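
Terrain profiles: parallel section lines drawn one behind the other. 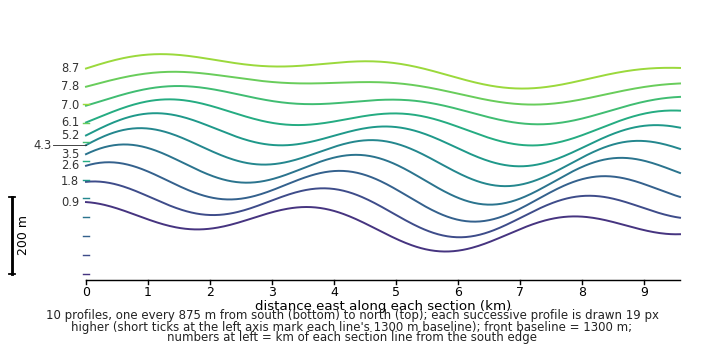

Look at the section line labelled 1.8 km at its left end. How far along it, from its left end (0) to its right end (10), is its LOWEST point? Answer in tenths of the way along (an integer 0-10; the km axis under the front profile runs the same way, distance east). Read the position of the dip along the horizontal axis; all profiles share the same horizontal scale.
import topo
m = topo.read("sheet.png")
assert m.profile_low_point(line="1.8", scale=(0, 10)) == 6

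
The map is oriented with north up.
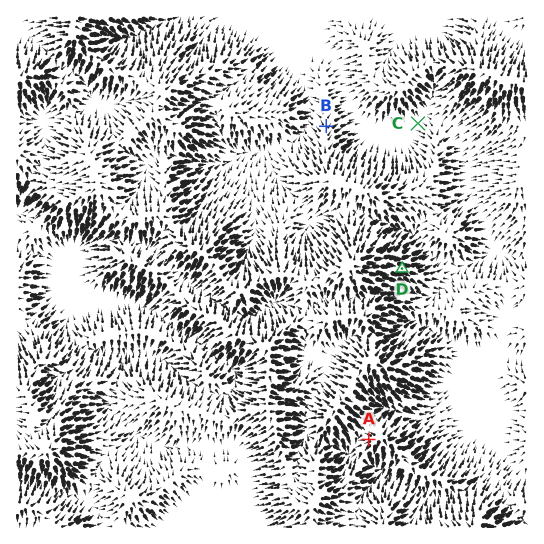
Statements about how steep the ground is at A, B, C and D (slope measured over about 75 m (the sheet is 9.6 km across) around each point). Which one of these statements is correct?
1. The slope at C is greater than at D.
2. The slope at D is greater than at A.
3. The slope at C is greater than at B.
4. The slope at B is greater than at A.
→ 2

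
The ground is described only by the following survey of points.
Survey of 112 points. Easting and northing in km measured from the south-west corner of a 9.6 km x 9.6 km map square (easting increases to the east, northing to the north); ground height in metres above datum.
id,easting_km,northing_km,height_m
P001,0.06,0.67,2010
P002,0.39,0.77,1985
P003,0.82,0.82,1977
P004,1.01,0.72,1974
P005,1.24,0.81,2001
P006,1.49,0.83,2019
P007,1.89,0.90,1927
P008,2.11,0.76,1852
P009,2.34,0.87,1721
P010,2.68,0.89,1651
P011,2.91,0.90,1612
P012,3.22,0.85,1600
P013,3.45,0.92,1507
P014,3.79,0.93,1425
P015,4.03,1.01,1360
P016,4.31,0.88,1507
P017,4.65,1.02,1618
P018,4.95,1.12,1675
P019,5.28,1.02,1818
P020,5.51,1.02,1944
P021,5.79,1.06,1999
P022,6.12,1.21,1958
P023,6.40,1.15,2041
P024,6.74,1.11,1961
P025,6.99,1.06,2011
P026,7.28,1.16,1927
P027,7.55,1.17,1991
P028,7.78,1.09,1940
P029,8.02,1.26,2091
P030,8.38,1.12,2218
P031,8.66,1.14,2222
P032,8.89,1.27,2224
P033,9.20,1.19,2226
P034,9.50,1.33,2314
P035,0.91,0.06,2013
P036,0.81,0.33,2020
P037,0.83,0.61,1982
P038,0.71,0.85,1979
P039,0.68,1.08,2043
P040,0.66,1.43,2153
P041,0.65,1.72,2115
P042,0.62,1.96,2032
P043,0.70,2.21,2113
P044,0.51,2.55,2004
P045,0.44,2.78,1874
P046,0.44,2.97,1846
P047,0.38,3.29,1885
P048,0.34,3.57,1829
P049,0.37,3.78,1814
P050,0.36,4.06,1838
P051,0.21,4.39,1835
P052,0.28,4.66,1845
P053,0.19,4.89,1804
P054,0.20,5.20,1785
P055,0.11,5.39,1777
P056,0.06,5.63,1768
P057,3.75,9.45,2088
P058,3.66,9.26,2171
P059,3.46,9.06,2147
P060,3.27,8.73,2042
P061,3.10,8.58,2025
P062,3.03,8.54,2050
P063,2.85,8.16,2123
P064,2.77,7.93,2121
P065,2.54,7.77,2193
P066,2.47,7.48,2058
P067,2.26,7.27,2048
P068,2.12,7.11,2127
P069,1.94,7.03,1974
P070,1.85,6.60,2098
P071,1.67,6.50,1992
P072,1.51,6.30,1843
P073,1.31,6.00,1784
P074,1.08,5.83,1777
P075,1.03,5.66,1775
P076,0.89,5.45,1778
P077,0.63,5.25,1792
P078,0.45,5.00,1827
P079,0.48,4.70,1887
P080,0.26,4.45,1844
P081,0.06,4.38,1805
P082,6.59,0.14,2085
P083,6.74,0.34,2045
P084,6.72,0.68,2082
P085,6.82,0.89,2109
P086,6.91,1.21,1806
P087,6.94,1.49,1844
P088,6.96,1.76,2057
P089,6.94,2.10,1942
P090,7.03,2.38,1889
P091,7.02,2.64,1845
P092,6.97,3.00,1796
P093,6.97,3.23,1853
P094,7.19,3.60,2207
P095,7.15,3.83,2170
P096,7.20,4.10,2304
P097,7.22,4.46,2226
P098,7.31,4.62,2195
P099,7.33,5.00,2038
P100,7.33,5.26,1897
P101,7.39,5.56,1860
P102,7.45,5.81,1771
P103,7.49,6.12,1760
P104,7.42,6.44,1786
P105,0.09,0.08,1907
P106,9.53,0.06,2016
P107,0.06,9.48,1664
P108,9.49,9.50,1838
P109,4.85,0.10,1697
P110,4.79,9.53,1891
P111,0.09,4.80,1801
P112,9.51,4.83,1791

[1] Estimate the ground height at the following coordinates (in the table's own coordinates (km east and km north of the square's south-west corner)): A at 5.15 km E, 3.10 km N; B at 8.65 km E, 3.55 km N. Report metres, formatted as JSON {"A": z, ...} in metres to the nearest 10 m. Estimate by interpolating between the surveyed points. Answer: {"A": 1900, "B": 2040}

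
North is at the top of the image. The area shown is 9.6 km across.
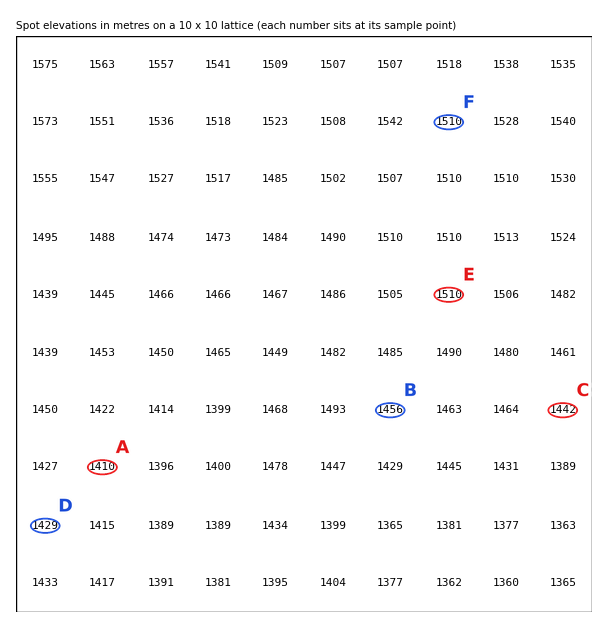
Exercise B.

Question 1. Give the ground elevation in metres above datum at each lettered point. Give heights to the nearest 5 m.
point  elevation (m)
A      1410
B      1455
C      1440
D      1430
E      1510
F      1510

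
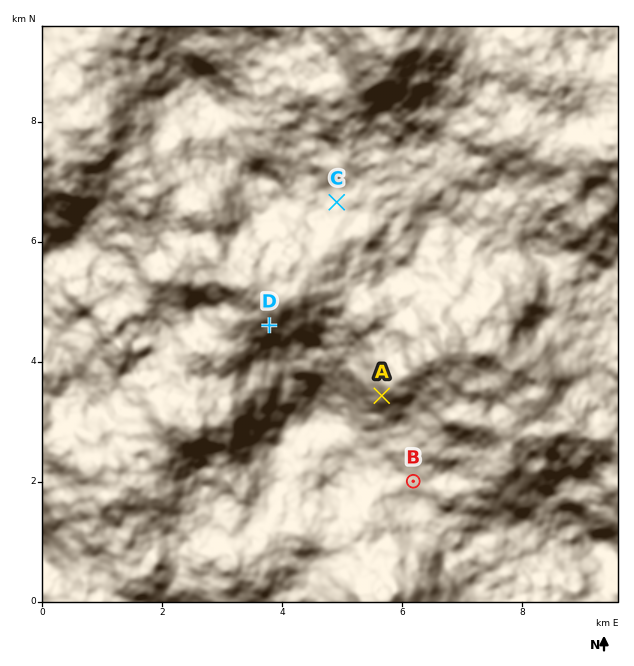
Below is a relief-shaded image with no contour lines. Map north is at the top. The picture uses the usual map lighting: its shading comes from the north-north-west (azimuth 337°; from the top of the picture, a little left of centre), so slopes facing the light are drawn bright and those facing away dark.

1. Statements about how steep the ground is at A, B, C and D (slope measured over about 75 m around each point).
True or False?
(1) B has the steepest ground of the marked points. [False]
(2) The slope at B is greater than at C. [False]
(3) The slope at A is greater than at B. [True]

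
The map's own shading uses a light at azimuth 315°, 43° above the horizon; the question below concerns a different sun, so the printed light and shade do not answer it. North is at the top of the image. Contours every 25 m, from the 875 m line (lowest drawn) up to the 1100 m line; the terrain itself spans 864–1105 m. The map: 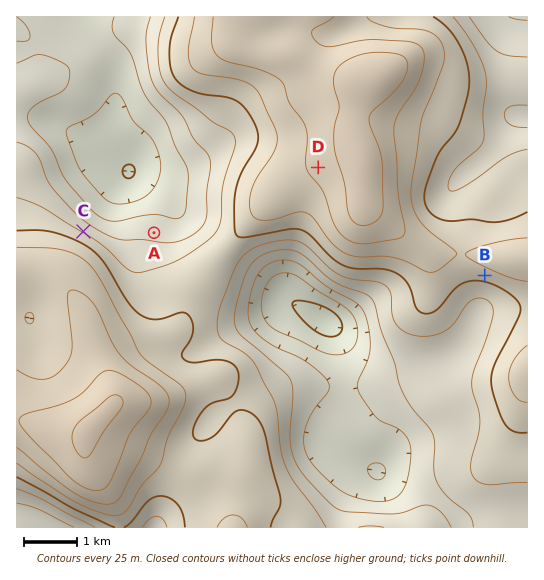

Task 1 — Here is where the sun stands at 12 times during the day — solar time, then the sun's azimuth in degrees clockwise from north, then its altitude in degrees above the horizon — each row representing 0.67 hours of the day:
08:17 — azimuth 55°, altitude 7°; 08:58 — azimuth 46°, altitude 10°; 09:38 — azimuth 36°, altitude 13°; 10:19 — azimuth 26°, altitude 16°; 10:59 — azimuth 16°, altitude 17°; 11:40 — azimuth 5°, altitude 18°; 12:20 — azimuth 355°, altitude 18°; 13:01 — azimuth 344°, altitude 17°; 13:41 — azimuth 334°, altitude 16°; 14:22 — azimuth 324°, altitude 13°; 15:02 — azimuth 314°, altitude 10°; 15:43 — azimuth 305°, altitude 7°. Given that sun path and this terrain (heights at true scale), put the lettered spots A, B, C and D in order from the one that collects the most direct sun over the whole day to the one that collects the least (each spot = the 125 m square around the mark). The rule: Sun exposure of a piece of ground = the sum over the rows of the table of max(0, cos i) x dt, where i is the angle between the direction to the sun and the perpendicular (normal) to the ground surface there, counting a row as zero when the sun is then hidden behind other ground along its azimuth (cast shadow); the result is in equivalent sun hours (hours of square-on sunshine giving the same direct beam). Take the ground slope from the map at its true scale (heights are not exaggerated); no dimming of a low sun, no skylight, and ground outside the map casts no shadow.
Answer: C > A > D > B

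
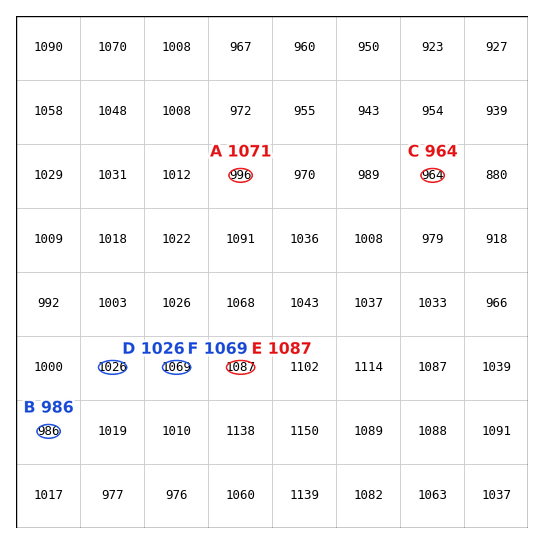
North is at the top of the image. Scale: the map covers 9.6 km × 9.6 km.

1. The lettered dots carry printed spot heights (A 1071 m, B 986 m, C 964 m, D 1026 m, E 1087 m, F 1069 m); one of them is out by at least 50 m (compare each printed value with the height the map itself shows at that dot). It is A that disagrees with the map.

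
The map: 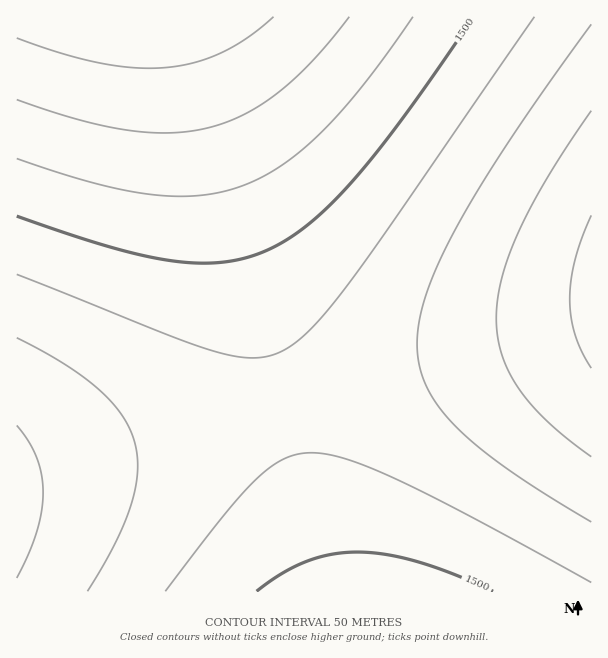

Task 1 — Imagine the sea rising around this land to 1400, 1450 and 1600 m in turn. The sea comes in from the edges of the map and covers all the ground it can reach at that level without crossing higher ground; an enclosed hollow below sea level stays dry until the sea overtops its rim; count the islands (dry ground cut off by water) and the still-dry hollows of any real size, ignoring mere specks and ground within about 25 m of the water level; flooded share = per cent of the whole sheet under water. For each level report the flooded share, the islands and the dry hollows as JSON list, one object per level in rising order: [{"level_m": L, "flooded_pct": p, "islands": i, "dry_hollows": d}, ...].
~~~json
[{"level_m": 1400, "flooded_pct": 9, "islands": 0, "dry_hollows": 0}, {"level_m": 1450, "flooded_pct": 17, "islands": 0, "dry_hollows": 0}, {"level_m": 1600, "flooded_pct": 77, "islands": 0, "dry_hollows": 0}]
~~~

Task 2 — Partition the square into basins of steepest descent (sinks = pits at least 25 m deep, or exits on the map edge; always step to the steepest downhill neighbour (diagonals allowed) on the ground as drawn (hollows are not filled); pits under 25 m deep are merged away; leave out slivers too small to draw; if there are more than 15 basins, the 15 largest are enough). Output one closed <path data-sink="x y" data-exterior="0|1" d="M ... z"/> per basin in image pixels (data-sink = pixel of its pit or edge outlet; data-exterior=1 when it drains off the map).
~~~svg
<path data-sink="138 17" data-exterior="1" d="M591 16l-574 0-1 457 17-3 558-145z"/><path data-sink="371 591" data-exterior="1" d="M591 325l-574 149-1 117 575 1z"/>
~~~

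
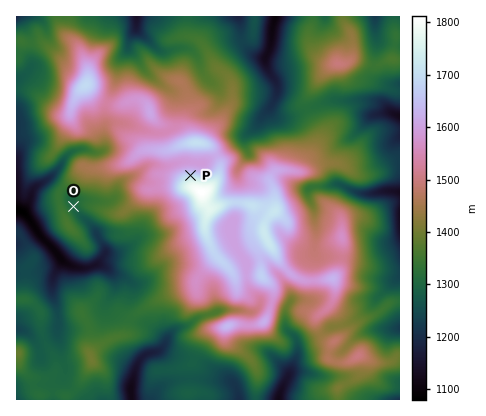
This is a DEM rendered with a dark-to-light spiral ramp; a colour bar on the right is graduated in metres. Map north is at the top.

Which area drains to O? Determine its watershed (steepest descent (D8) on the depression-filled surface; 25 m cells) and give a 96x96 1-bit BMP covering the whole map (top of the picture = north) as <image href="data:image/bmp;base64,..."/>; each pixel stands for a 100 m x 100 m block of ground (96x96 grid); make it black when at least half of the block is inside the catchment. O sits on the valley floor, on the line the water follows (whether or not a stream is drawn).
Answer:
<image width="96" height="96" href="data:image/bmp;base64,Qk2+BAAAAAAAAD4AAAAoAAAAYAAAAGAAAAABAAEAAAAAAIAEAAATCwAAEwsAAAIAAAAAAAAA////AAAAAAAAAAAAAAAAAAAAAAAAAAAAAAAAAAAAAAAAAAAAAAAAAAAAAAAAAAAAAAAAAAAAAAAAAAAAAAAAAAAAAAAAAAAAAAAAAAAAAAAAAAAAAAAAAAAAAAAAAAAAAAAAAAAAAAAAAAAAAAAAAAAAAAAAAAAAAAAAAAAAAAAAAAAAAAAAAAAAAAAAAAAAAAAAAAAAAAAAAAAAAAAAAAAAAAAAAAAAAAAAAAAAAAAAAAAAAAAAAAAAAAAAAAAAAAAAAAAAAAAAAAAAAAAAAAAAAAAAAAAAAAAAAAAAAAAAAAAAAAAAAAAAAAAAAAAAAAAAAAAAAAAAAAAAAAAAAAAAAAAAAAAAAAAAAAAAAAAAAAAAAAAAAAAAAAAAAAAAAAAAAAAAAAAAAAAAAAAAAAAAAAAAAAAAAAAAAAAAAAAAAAAAAAAAAAAAAAAAAAAAAAAAAAAAAAAAAAAAAAAAAAAAAAAAAAAAAAAAAAAAAAAAAAAAAAAAAAAAAAAAAAAAAAAAAAAAAAAAAAAAAAAAAAAAAAAAAAAAAAAAAAAAAAAAAAAAAAAAAAAAAAAAAAAAAAAAAAAAAAAAAAAAAAAAAAAAAAAAAAAAAAAAAAAAAAAAAAAAAAAAAAAAAAAAAAAAAAAAAAAAAAAAAAAAAAAAAAAAAAAAAAAAAAAAAAAAAAAAAAAAAAAAAAAAAAAAAAAAAAAAAAAAAAAAAAAAAAAAAAAAAAAAAAAAAAAAAAAAAAAAAAAAAAAAAAAAAAAAGAfgAAAAAAAAAAAAHh/wAAAAAAAAAAAAH//4AAAAAAAAAAAAH//8AAAAAAAAAAAAH//+AAAAAAAAAAAAH///AAcAAAAAAAAAD/////+AAAAAAAAAB/////+AAAAAAAAAA//////AAAAAAAAAAf/////gAAAAAAAAAP/////gAAAAAAAAAAD////gAAAAAAAAAAAP///gAAAAAAAAAAAH///AAAAAAAAAAAAD///AAAAAAAAAAAAA//+AAAAAAAAAAAAAAH8AAAAAAAAAAAAAAAAAAAAAAAAAAAAAAAAAAAAAAAAAAAAAAAAAAAAAAAAAAAAAAAAAAAAAAAAAAAAAAAAAAAAAAAAAAAAAAAAAAAAAAAAAAAAAAAAAAAAAAAAAAAAAAAAAAAAAAAAAAAAAAAAAAAAAAAAAAAAAAAAAAAAAAAAAAAAAAAAAAAAAAAAAAAAAAAAAAAAAAAAAAAAAAAAAAAAAAAAAAAAAAAAAAAAAAAAAAAAAAAAAAAAAAAAAAAAAAAAAAAAAAAAAAAAAAAAAAAAAAAAAAAAAAAAAAAAAAAAAAAAAAAAAAAAAAAAAAAAAAAAAAAAAAAAAAAAAAAAAAAAAAAAAAAAAAAAAAAAAAAAAAAAAAAAAAAAAAAAAAAAAAAAAAAAAAAAAAAAAAAAAAAAAAAAAAAAAAAAAAAAAAAAAAAAAAAAAAAAAAAAAAAAAAAAAAAAAAAAAAAAAAAAAAAAAAAAAAAAAAAAAAAAAAAAAAAAAAAAAAAAAAAAAAAAAAAAAAAAAAAA="/>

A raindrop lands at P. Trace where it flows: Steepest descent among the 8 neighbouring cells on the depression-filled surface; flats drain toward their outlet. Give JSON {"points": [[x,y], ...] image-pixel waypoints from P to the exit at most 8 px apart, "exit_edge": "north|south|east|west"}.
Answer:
{"points": [[190, 176], [190, 168], [186, 162], [178, 162], [170, 166], [162, 166], [154, 166], [146, 166], [138, 174], [130, 176], [122, 182], [118, 190], [112, 198], [104, 202], [96, 202], [88, 200], [80, 200], [72, 200], [74, 208], [80, 216], [88, 224], [96, 232], [100, 240], [104, 248], [104, 256], [98, 264], [90, 268], [82, 268], [74, 266], [66, 262], [60, 256], [52, 248], [44, 240], [38, 232], [32, 224], [26, 216], [18, 210], [16, 210]], "exit_edge": "west"}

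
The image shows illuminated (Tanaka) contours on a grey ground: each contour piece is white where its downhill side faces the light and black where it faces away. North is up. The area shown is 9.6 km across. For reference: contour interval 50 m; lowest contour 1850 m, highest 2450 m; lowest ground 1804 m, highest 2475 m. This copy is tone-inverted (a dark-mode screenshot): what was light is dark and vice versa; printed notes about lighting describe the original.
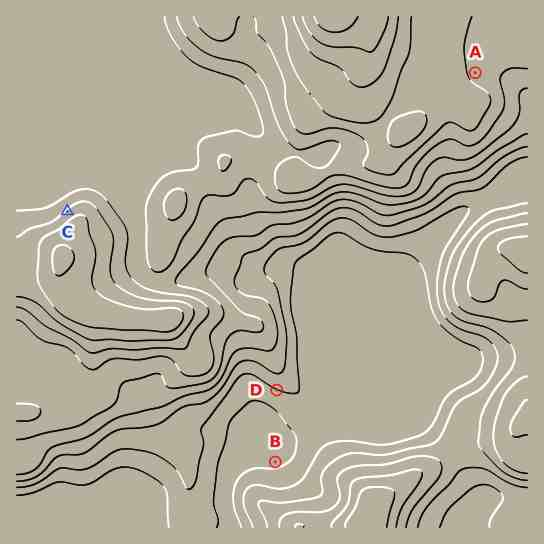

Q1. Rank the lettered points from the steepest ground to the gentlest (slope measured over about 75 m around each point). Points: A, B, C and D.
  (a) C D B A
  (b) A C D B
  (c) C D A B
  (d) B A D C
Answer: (c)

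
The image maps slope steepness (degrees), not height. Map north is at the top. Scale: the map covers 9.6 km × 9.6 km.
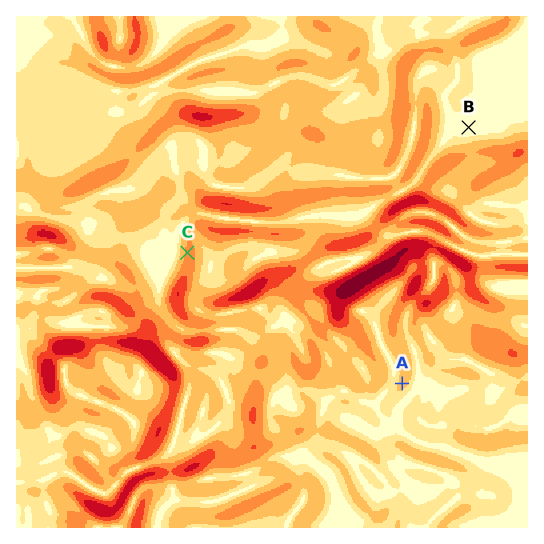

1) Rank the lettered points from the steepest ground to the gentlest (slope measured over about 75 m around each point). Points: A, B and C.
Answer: C A B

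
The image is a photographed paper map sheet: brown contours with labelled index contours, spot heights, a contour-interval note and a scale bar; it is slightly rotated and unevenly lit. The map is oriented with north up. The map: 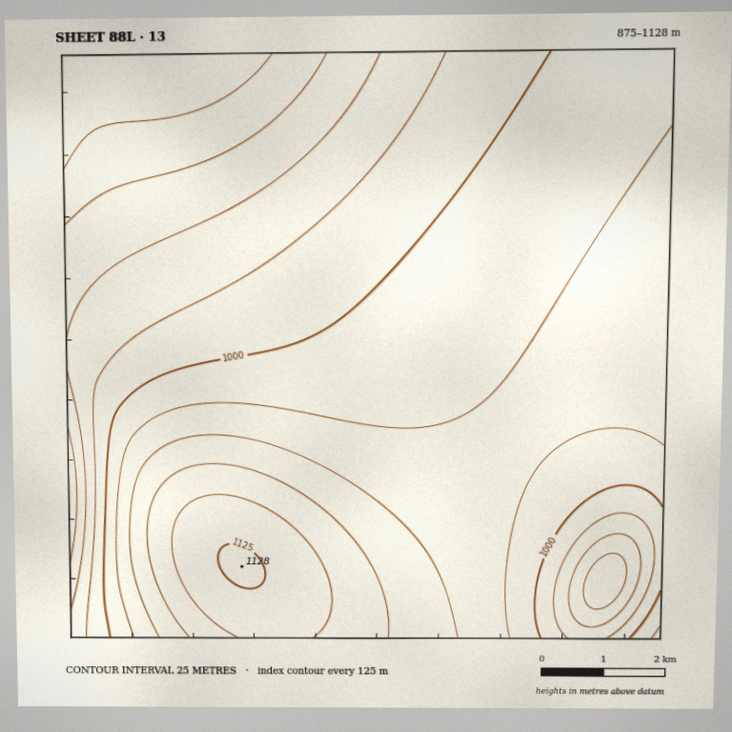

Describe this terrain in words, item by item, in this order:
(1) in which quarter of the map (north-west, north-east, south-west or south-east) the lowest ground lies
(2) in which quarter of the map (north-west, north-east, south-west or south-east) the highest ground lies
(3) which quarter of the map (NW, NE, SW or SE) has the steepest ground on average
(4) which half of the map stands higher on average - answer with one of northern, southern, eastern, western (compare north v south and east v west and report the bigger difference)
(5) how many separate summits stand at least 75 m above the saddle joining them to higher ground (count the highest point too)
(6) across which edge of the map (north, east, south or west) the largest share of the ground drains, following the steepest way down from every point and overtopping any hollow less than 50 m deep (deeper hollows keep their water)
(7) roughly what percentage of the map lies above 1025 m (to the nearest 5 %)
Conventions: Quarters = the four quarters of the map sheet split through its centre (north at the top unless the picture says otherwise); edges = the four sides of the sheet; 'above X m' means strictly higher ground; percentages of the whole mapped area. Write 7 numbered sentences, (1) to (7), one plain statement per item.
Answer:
(1) The lowest ground is in the north-west quarter.
(2) The highest ground is in the south-west quarter.
(3) The steepest ground, on average, is in the south-west quarter.
(4) Taken as a whole, the southern half is higher than the northern.
(5) Counting only tops that stand 75 m proud, the map has 1 summit.
(6) The largest share of the runoff leaves by the northern edge.
(7) Ground above 1025 m makes up about 35 % of the sheet.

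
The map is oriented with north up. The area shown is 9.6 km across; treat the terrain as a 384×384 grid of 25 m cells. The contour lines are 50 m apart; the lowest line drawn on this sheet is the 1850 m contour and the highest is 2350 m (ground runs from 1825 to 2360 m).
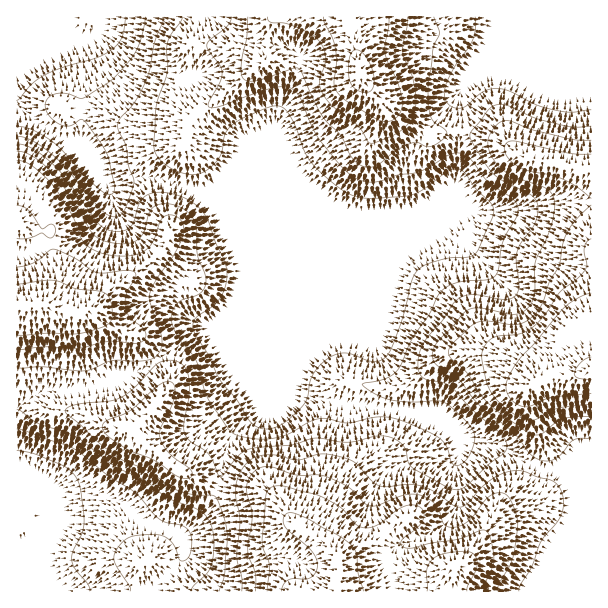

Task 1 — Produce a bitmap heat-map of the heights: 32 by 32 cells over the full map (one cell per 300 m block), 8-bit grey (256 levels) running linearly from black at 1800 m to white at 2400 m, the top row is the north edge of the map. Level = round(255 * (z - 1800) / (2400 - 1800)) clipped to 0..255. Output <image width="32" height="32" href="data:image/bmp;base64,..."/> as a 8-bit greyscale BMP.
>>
<image width="32" height="32" href="data:image/bmp;base64,Qk02CAAAAAAAADYEAAAoAAAAIAAAACAAAAABAAgAAAAAAAAEAAATCwAAEwsAAAABAAAAAAAAAAAAAAEBAQACAgIAAwMDAAQEBAAFBQUABgYGAAcHBwAICAgACQkJAAoKCgALCwsADAwMAA0NDQAODg4ADw8PABAQEAAREREAEhISABMTEwAUFBQAFRUVABYWFgAXFxcAGBgYABkZGQAaGhoAGxsbABwcHAAdHR0AHh4eAB8fHwAgICAAISEhACIiIgAjIyMAJCQkACUlJQAmJiYAJycnACgoKAApKSkAKioqACsrKwAsLCwALS0tAC4uLgAvLy8AMDAwADExMQAyMjIAMzMzADQ0NAA1NTUANjY2ADc3NwA4ODgAOTk5ADo6OgA7OzsAPDw8AD09PQA+Pj4APz8/AEBAQABBQUEAQkJCAENDQwBEREQARUVFAEZGRgBHR0cASEhIAElJSQBKSkoAS0tLAExMTABNTU0ATk5OAE9PTwBQUFAAUVFRAFJSUgBTU1MAVFRUAFVVVQBWVlYAV1dXAFhYWABZWVkAWlpaAFtbWwBcXFwAXV1dAF5eXgBfX18AYGBgAGFhYQBiYmIAY2NjAGRkZABlZWUAZmZmAGdnZwBoaGgAaWlpAGpqagBra2sAbGxsAG1tbQBubm4Ab29vAHBwcABxcXEAcnJyAHNzcwB0dHQAdXV1AHZ2dgB3d3cAeHh4AHl5eQB6enoAe3t7AHx8fAB9fX0Afn5+AH9/fwCAgIAAgYGBAIKCggCDg4MAhISEAIWFhQCGhoYAh4eHAIiIiACJiYkAioqKAIuLiwCMjIwAjY2NAI6OjgCPj48AkJCQAJGRkQCSkpIAk5OTAJSUlACVlZUAlpaWAJeXlwCYmJgAmZmZAJqamgCbm5sAnJycAJ2dnQCenp4An5+fAKCgoAChoaEAoqKiAKOjowCkpKQApaWlAKampgCnp6cAqKioAKmpqQCqqqoAq6urAKysrACtra0Arq6uAK+vrwCwsLAAsbGxALKysgCzs7MAtLS0ALW1tQC2trYAt7e3ALi4uAC5ubkAurq6ALu7uwC8vLwAvb29AL6+vgC/v78AwMDAAMHBwQDCwsIAw8PDAMTExADFxcUAxsbGAMfHxwDIyMgAycnJAMrKygDLy8sAzMzMAM3NzQDOzs4Az8/PANDQ0ADR0dEA0tLSANPT0wDU1NQA1dXVANbW1gDX19cA2NjYANnZ2QDa2toA29vbANzc3ADd3d0A3t7eAN/f3wDg4OAA4eHhAOLi4gDj4+MA5OTkAOXl5QDm5uYA5+fnAOjo6ADp6ekA6urqAOvr6wDs7OwA7e3tAO7u7gDv7+8A8PDwAPHx8QDy8vIA8/PzAPT09AD19fUA9vb2APf39wD4+PgA+fn5APr6+gD7+/sA/Pz8AP39/QD+/v4A////ADc3OD1FT1ZWWWNxgJSwzNfY4t7Qx8nR2drOtJ2Uk5OTNzc7Q01UWltYWGR8mbPGzdPf3czFx8/a3tW/qZeTk5M4ODpCTFRYWldVYHmcusjP19zXysTAwcjMzb+um5OTkzs4OD5IUVNUVFZiepi4ztbX0sjBw8S8sa+6u6+glpOTPDk4PkdOUFVcY2+BmbbN0s3GvLC2wr+qmqe1raGalJM6ODk/R05VYXN/gYWfuMTDvriuoZ2lpJKFk6emnZmUkzo5PENOXGp7j5SKgZiwsquqp5+VjImDd3F9kJiWlJOTPkFGUGR8jJWVjYN6hJWXkpaXko6IgXlwaW98iJOXlJNLVFxqgpacmo6BenJta253gH58gIF7c2tna3aKoaKYlWNvd4CNl52ekH50al1RUV5qa2ptbmtoZ2h0jKm8tKekb3Z8f4GEjp6YgW9hVE1NUFxjZGZpampqdJCyztfOx8N2dnl7e3t+jZWDaFZOTU1OWGRoam1zeXyLqsXZ5OLi4oCAgYKAfX2AhXtgT01NTU1RXWJdX26ClKW4xtPe4uXrlZKTlI6LjYd6a1VNTU1NTU1QUU5RZH+bsLvEzdTc4OWurKysp6CajHJdT01NTU1NTU1NTU5acIigsbe3wdXf4bu8ubi1ppCCbl9UTk1NTU1NTU1NTVVjdYybmpSgwdjguLm0sK6ijX9zbGVUTU1NTU1NTU1NUl5reYB8fo6tx9OhpqagmpmUhndwallNTU1NTU1NTU1QWV9kZmt4jaS1wpOWmZOIhIaJgXJmVk1NTU1NTU1NTU5RVFZYY3iNnq++lJSShHBnanyId2BQTU1NTU1NTU1NTU1OUVNfc4WXq7yXlJF4V0lWcoV3W01NTU1NTU1NTU1NTU1OT1hoeo+jsZSShmNANUtka19QTU1NTU1NTU9QUE9OTU1OV2Z3jJ6oj4pwRiwsQE1PT05NTU1NTU1SXGNhXllPTlZpfIuYpKyGc00tJjBCSlNZVk9NTU1NU19vfHZubF9XZoaeq6+xs2RJLyYnNEVSX2RfVE1NTU9dbYCPiH18d258ma2wrKilNiooKC08RlJgZmJXT01NU2d6iZebj4SBfIOXoZuUjIkfJy0rMDtEUV9maGJZU1Fbc4mZqK+jinlxd4iLf3VvbxgmKyotMzxNXGFnbWxkXmaBnbG7t6iMcWVqdHFnY2NjDhggIiUrNUVXXWFtfIB4eIqlvsO1oop0ZWNkY2JiYmILCw8UGCAtQFZhZG9/i4iBh6C+wK2Yh3psY2JiYmJiYgsLCwsNFCM7VmZpc32IiYWNpbq4qpaFfnZnYmJiYmJiCwsLCwwPHjNKXGFoeIyTlZ+ut7Wsmod/eGtjYmJiYmI="/>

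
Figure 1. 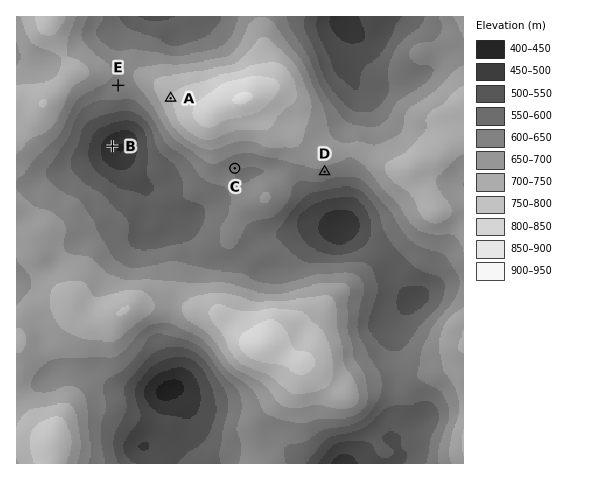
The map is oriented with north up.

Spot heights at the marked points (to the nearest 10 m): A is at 800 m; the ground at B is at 460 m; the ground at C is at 660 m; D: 690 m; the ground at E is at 690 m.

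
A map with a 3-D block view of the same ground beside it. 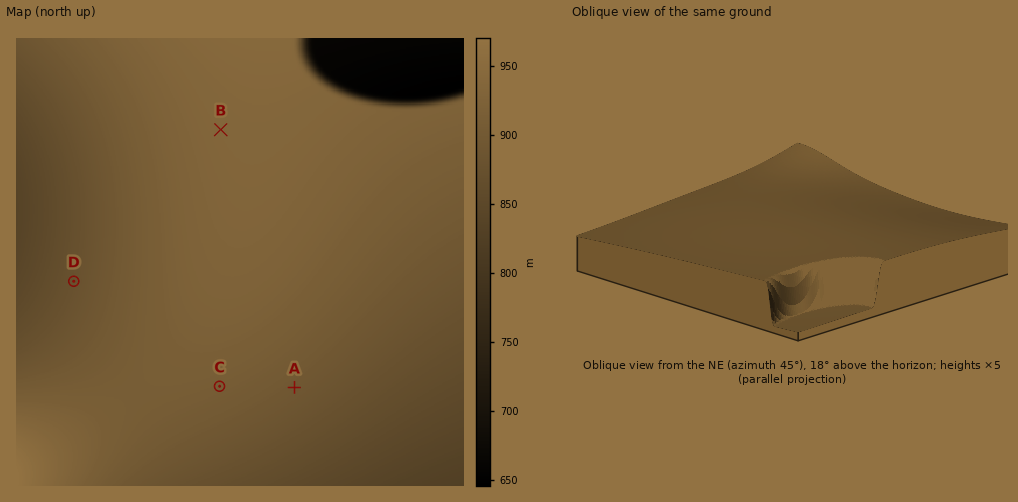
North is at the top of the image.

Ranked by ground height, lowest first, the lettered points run D A C B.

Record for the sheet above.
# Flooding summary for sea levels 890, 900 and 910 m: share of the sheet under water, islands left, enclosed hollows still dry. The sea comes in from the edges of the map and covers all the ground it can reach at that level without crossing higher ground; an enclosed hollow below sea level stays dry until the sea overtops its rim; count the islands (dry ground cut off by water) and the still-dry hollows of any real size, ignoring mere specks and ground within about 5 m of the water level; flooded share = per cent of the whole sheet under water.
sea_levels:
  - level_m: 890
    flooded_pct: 34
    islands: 0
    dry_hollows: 0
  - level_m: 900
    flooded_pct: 44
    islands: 0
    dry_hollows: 0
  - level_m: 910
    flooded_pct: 57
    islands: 0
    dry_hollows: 0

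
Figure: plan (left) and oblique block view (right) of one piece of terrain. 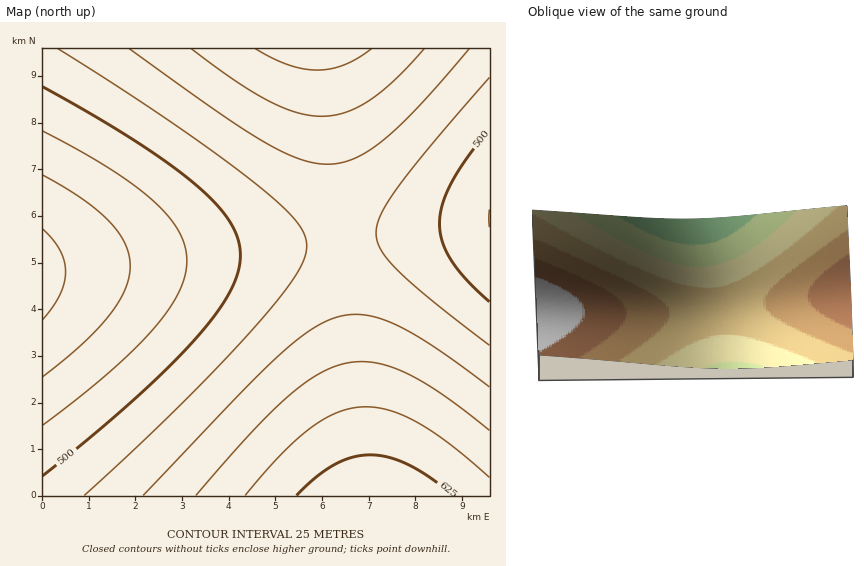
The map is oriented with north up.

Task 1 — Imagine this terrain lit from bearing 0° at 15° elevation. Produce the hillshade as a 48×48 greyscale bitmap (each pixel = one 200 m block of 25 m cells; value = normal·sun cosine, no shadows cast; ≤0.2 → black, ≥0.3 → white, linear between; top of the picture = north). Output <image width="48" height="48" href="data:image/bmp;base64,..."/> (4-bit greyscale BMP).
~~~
<image width="48" height="48" href="data:image/bmp;base64,Qk32BAAAAAAAAHYAAAAoAAAAMAAAADAAAAABAAQAAAAAAIAEAAATCwAAEwsAABAAAAAAAAAAAAAAABEREQAiIiIAMzMzAERERABVVVUAZmZmAHd3dwCIiIgAmZmZAKqqqgC7u7sAzMzMAN3d3QDu7u4A////AMzMzMzMzMzMzMzMzMzMzMzMzMzMzMzMzMzMzMzMzMzMzMzMzMzMzMzMzMzMzMzMzMzMzMzMzMzMzMzMzMzMzMzMzMzMzMzMzMzMzMzMzMzMzMzMzMzMzMzMzMzMzMzMzMzMzMzMzMzMzMzMzMzMzMzMzMzMzMzMzMzMzMzMzMzMzMzMzMzMzMzMzMzMzMzMzMzMzMzMzMzMzMzMzMzMzMzMzMzMzN3d3czMzMzMzMzMzMzMzMzMzMzMzMzN3d3d3czMzMzMzMzMzMzMzMzMzMzMzM3d3d3d3czMzMzMzMzMzMzMzMzMzMzMzd3d3d3d3czMzMzMzMzMzMzMzMzMzMzM3d3d3d3d3czMzMzMzMzMzMzMzMzMzMzN3d3d3d3d3czMzMzMzMzMzMzMzMzMzMzN3d3d3d3d3czMzMzMzMzMzMzMzMzMzMzN3d3d3d3d3czMzMzMzMzMzMzMzMzMzMzN3d3d3d3d3czMzMzMzMzMzMzMzMzMzMzM3d3d3d3d3czMzMzMzMzMzMzMzMzMzMzMzd3d3d3d3bu8zMzMzMzMzMzMzMzMzMzMzN3d3d3d3bu7u7u7u7u8zMzMzMzMzMzMzMzN3d3d3bu7u7u7u7u7u7u7u8zMzMzMzMzMzM3d3aqru7u7u7u7u7u7u7u7vMzMzMzMzMzMzKqqqqqqqqq7u7u7u7u7u7u8zMzMzMzMzJqqqqqqqqqqqqqqqru7u7u7u7zMzMzMzJmZmZmZmaqqqqqqqqqqqru7u7u7u7vMzImZmZmZmZmZmZmZqqqqqqqqu7u7u7u7u4iIiIiIiJmZmZmZmZmZmqqqqqqqu7u7u3iIiIiIiIiIiIiImZmZmZmZqqqqqqqqqnd3d3d3d4iIiIiIiIiIiZmZmZmZqqqqqnd3d3d3d3d3d3d3iIiIiIiImZmZmZmZmWZmZmZmd3d3d3d3d3d3eIiIiIiImZmZmWZmZmZmZmZmZmZ3d3d3d3d3iIiIiIiIiGZmZmZmZmZmZmZmZmZnd3d3d3d4iIiIiFVVVVZmZmZmZmZmZmZmZmZ3d3d3d3d3d1VVVVVVVVVVVVZmZmZmZmZmZnd3d3d3d1VVVVVVVVVVVVVVVVZmZmZmZmZmZnd3d1VVVVVVVVVVVVVVVVVVVmZmZmZmZmZmZlVVVVVVVVVVVVVVVVVVVVZmZmZmZmZmZlVVVVVVVVVVVVVVVVVVVVVVZmZmZmZmZlVVVVVVVVVVVVVVVVVVVVVVVWZmZmZmZlVVVVVVVVVVVVVVVVVVVVVVVVVmZmZmZlVVVVVVVVVVVVVVVVVVVVVVVVVVZmZmZlVVVVVVVVVVVVVVVVVVVVVVVVVVVWZmZlVVVVVVVVVVVVVVVVVVVVVVVVVVVVVVVVVVVVVVVVVVVVVVVVVVVVVVVVVVVVVVVVVVVVVVVVVVVVVVVVVVVVVVVVVVZmZmZlVVVVVVVVVVVVVVVVVVVVVVVVZmZmZmZlVVVVVVVVVVVVVVVVVVVVVVVmZmZmZmZlVVVVVVVVVVVVVVVVVVVVVVZmZmZmZmZg=="/>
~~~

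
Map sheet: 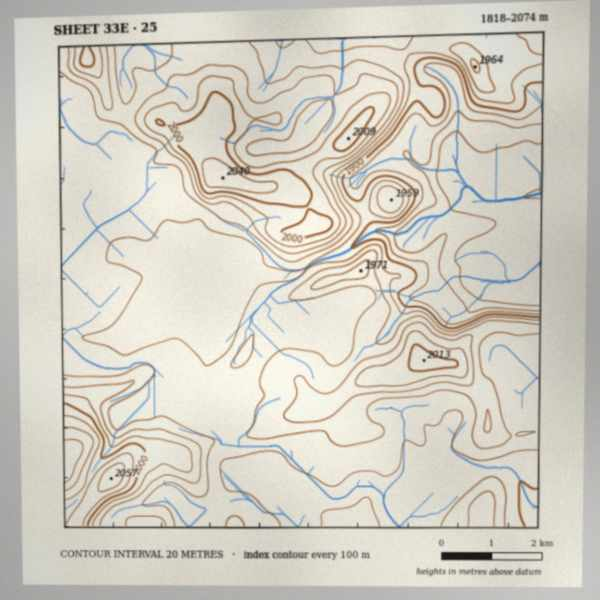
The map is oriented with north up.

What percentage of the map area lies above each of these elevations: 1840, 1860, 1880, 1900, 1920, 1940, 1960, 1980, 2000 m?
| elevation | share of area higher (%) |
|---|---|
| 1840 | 95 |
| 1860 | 92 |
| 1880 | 88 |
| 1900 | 86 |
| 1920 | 68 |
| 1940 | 35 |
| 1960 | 21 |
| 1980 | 12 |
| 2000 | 6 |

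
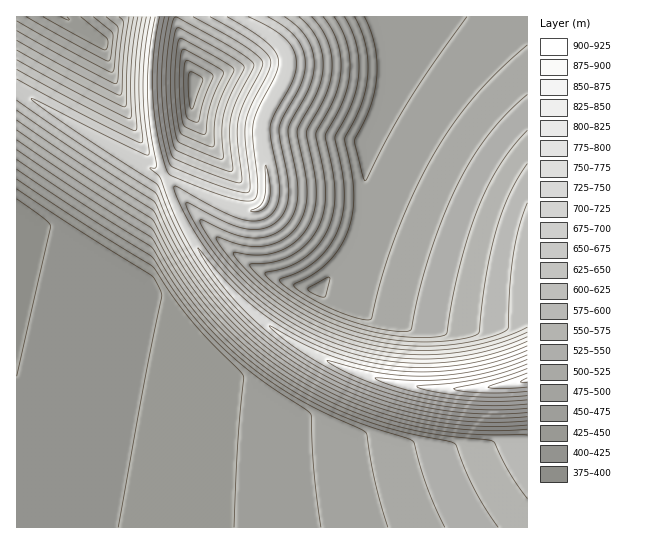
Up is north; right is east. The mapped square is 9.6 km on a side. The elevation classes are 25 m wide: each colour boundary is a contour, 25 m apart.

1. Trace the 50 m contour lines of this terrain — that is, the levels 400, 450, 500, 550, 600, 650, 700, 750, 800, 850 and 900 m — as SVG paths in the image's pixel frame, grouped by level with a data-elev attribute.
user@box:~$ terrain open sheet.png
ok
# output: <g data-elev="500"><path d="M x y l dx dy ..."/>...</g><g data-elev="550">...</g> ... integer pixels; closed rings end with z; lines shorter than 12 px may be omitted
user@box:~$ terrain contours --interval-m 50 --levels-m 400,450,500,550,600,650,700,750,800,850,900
<g data-elev="400"><path d="M17 199l26 19 8 8-34 150"/></g><g data-elev="450"><path d="M17 179l66 44 70 44 37 52 52 55 2 4-6 65-4 84"/><path d="M81 17l26 21 1 5-2 7-5-2-58-31"/></g><g data-elev="500"><path d="M17 159l65 44 69 44 25 39 22 29 26 28 29 26 24 17 24 14 65 33 9 50 13 44"/><path d="M191 109l-2-10-1-17 1-8 2-2 10 5 2 2-10 28z"/><path d="M527 45l-28 25-22 24-22 27-18 28-21 38-19 44-15 44-10 43-2 2-7 0-19-6-21-9-23-14-5-4-1-2 22-12 15-14 13-18 7-22 3-16-1-17-8-47 18-38 4-16 1-16-3-27-10-25"/><path d="M106 17l11 8 1 4-4 40-3 3-94-51"/></g><g data-elev="550"><path d="M17 140l66 45 68 43 27 46 27 36 33 35 37 30 39 23 43 19 40 13 58 13 19 46 24 38"/><path d="M202 134l-16-7-3-5-4-44 2-23 2-6 32 17 9 7-14 33-4 27-1 1z"/><path d="M527 130l-15 17-13 19-11 20-10 23-10 28-9 30-13 67-7 3-20 1-41-5-37-11-36-17-26-18-14-13 1-2 25-7 18-10 14-17 9-20 3-16 0-17-10-50 19-37 5-16 1-15-1-13-3-13-5-12-7-12"/><path d="M129 17l-5 33-2 41-1 4-4-1-32-16-68-38"/></g><g data-elev="600"><path d="M527 203l-8 24-6 28-3 34-2 38-3 4-13 6-30 6-31 3-30-1-30-5-29-8-28-12-27-16-24-18-22-21-6-8-2-4 30 2 12-3 12-5 10-6 8-10 6-11 4-13 1-12 0-14-10-48 21-42 4-14 1-14-2-13-4-12-6-11-8-10"/><path d="M221 159l-40-16-4-4-5-29-2-32 3-37 2-10 3-3 45 24 21 14 0 4-13 24-7 19-2 18 1 26z"/><path d="M17 120l65 45 71 45 28 53 15 23 17 21 18 20 21 19 22 17 23 16 26 15 27 12 28 10 28 8 28 6 28 3 65 2"/><path d="M138 17l-6 44-1 53-1 5-45-22-68-37"/></g><g data-elev="650"><path d="M527 332l-38 14-43 8-43 0-42-7-40-14-39-22-33-26-30-33-16-23-3-7 1-2 37 15 12 3 12 0 12-4 9-6 8-10 5-11 2-10-1-14-9-54 22-43 4-13 0-12-2-12-6-12-9-11-13-9"/><path d="M17 100l65 45 73 48 26 54 14 23 17 23 18 21 21 20 22 18 24 17 26 15 27 13 28 10 29 9 30 6 30 4 31 1 29-2"/><path d="M146 17l-5 29-2 29 3 68-5-2-42-20-78-42"/><path d="M193 17l50 28 14 10 6 7-2 8-18 35-5 16-1 16 5 40-1 6-12-3-31-11-23-10-4-5-7-33-2-35 1-35 6-34"/></g><g data-elev="700"><path d="M527 341l-38 14-42 7-42 1-42-7-40-13-37-19-34-25-30-30-16-20-14-22-13-25-5-15 3-1 45 25 24 9 11 1 8-2 7-5 5-8 2-9 0-12-8-46-1-13 5-12 18-35 3-10 0-11-5-12-8-9-14-10-21-10"/><path d="M155 17l-6 36-2 36 3 37 6 40-1 2-5 1 10 9 16 41 19 35 18 27 21 25 29 28 32 24 35 20 37 17 39 12 40 8 41 3 40-1"/><path d="M227 17l38 24 9 9 4 9 0 7-2 8-17 32-6 16 0 16 5 51-2 9-6 3-13-1-23-7-41-17-6-4-9-37-5-38 0-40 7-40"/></g><g data-elev="750"><path d="M527 350l-30 11-34 8-33 3-33-1-32-5-31-9-28-12-37-19 22 19 31 20 32 15 33 13 35 9 35 6 36 2 34-2"/></g><g data-elev="800"><path d="M527 359l-34 12-38 7-36 3-44-3 7 4 20 7 44 9 41 3 40-1"/></g><g data-elev="850"><path d="M527 368l-30 11-43 10 9 2 20 2 44-2"/></g><g data-elev="900"><path d="M527 378l-7 4 7 0"/></g>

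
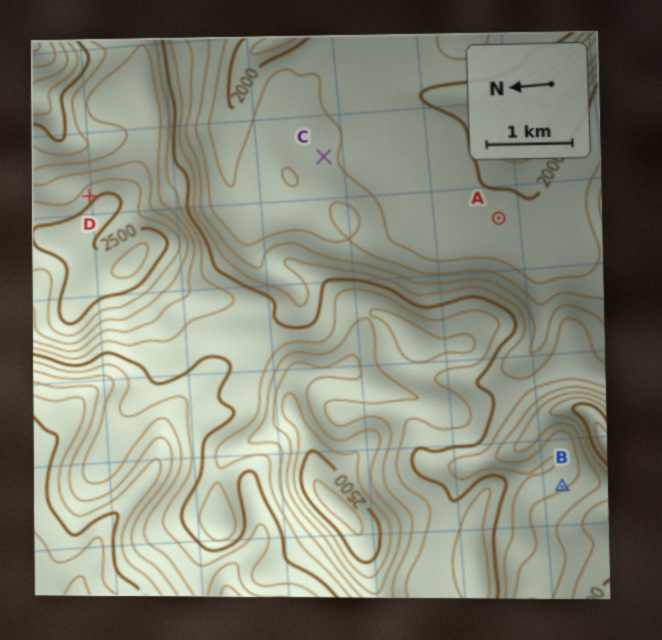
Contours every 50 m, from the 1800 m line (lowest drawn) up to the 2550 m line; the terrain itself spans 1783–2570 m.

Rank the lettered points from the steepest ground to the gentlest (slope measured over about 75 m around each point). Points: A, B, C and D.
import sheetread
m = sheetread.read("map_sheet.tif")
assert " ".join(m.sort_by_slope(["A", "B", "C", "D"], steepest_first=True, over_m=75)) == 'D B C A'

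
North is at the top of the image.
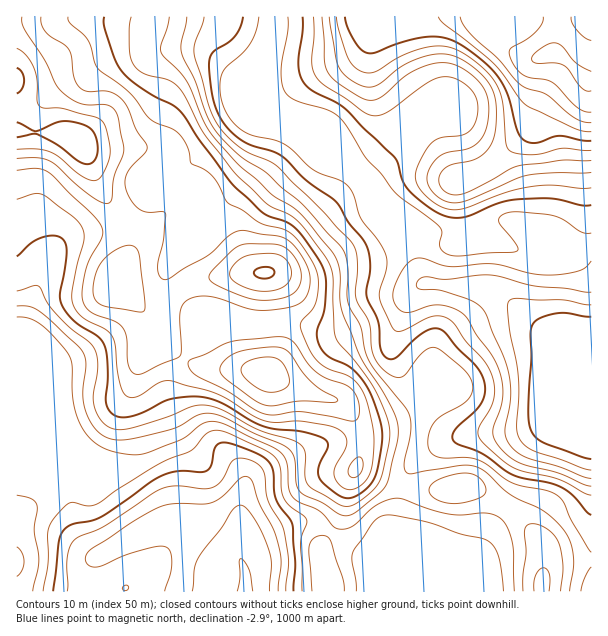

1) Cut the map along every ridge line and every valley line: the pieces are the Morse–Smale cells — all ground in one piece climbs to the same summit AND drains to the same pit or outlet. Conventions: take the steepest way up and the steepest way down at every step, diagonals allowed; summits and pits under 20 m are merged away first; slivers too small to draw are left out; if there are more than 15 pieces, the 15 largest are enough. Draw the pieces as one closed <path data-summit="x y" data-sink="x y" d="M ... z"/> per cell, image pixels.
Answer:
<path data-summit="78 141" data-sink="246 591" d="M20 130l-4 1 0 339 26 0 25 15 11 48 8 15 7 6 7 1-4 3-4 6-1 27 308 1 1-52-4-15 7-37-20-7-27-13 5-15 0-15-5 0-36 7-26 9-40 21-7 7-2 6-1-9-6-12-13-13-28-15-9-8-13-24-3-21 3-11 9-16-28-21-5-18-33-36 4-18 6-12 0-20-8-18-18-25-22-48-14-9-31-1z"/><path data-summit="551 53" data-sink="591 330" d="M591 16l-318 0-1 14-10 33 0 29 3 9 10 11 39 18 52 50 18 36 20 20 6 4 6 24 9 19 54 5 12 2 16 10 29 25 12 7 6 0 9-4 28 3z"/><path data-summit="78 141" data-sink="591 330" d="M272 16l-256 1 0 112 19 4 31 1 14 9 22 48 18 25 8 18 0 20-6 12-4 18 33 36 5 18 27 20 23-30 16-4-24-10-24-23-8-16 6-15 20-24 20-16 41-46 11-21 5-27 12 1 42 18 7 1-16-16-35-15-14-14-3-9 0-29 10-33z"/><path data-summit="264 273" data-sink="591 330" d="M275 126l-7 0-6 32-14 22-36 40-20 16-23 28-3 11 8 16 24 23 21 10 47 1 24-3 45 9 13-5 24-14 35-16 16-12 1-3-4-8-10-33-6-4-20-20-18-36-37-34z"/><path data-summit="78 141" data-sink="591 330" d="M434 283l-9 0-6 3-10 11-17 44 0 15 17 30 40 44 10 4 12 0 45-2 14-4 28-12 34-33-1-52-28-3-9 4-6 0-12-7-29-25-16-10z"/><path data-summit="542 585" data-sink="591 330" d="M591 384l-37 36-38 12-48 2-31 12-17 11-8 8-8 17 1 6 11 2 33 0 9-3 13 0 17 7 21 14 27 28 6 9 2 27-2 20 50-1z"/><path data-summit="266 372" data-sink="591 330" d="M411 292l-4 4-35 16-21 13-16 6-45-9-24 3-51 0-9 3-6 5-14 23 0 3 6 5 14 4 60 4 24 13 31 12 20 5 13 14 8 22 36-2 19 4 29 0 21-4-18-6-17-17-23-27-17-30 0-15 14-38 6-9z"/><path data-summit="542 585" data-sink="246 591" d="M471 487l-13 0-9 3-33 0-13-2-7 37 4 15 1 52 140-1 3-19 0-21-3-9-32-34-21-14z"/><path data-summit="266 372" data-sink="246 591" d="M185 358l-10 17-3 11 3 21 13 24 9 8 28 15 13 13 6 12 1 9 2-6 7-7 40-21 26-9 41-8-1-9-6-12-13-14-36-11-39-19-60-4-14-4z"/><path data-summit="17 561" data-sink="246 591" d="M42 470l-26 1 0 120 74 1 2-28 4-6 4-3-7-1-11-12-4-9-11-48z"/><path data-summit="78 141" data-sink="591 330" d="M398 436l-36 2-1 15-5 15 34 16 14 3 8-22 8-8 32-17-35 0z"/>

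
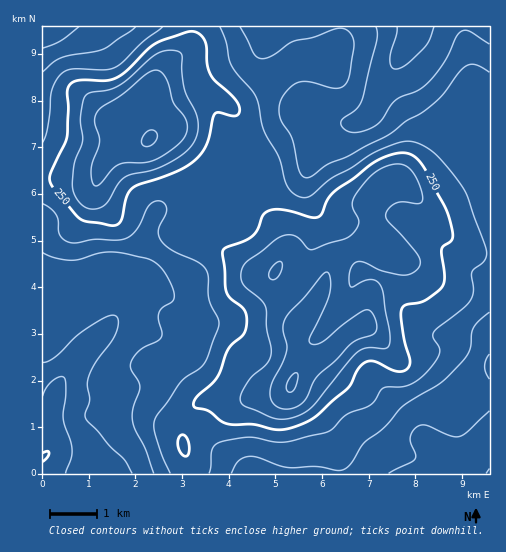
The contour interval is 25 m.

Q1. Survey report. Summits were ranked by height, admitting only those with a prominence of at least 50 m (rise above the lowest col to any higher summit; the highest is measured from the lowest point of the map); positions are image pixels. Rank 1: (291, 385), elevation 327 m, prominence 203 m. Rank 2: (149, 140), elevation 327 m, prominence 89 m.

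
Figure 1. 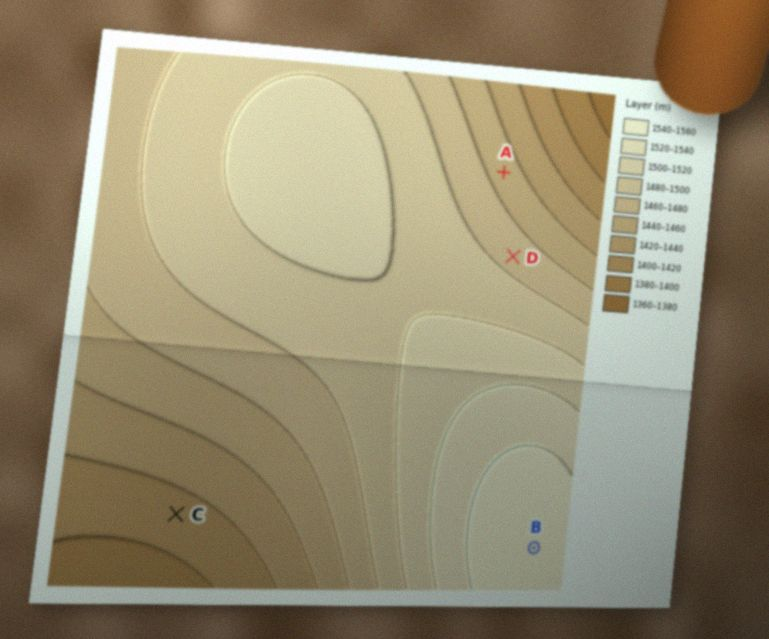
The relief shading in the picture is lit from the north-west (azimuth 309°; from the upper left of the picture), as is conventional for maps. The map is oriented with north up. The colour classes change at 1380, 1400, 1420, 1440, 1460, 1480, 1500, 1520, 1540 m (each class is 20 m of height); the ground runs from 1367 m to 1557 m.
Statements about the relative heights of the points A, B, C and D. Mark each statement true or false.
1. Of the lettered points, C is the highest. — false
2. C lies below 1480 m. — true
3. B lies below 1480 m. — false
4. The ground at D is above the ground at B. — false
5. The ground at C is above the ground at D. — false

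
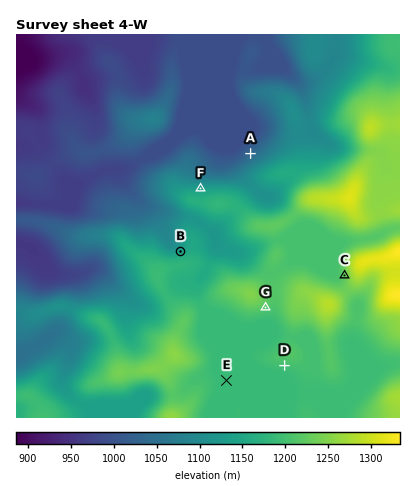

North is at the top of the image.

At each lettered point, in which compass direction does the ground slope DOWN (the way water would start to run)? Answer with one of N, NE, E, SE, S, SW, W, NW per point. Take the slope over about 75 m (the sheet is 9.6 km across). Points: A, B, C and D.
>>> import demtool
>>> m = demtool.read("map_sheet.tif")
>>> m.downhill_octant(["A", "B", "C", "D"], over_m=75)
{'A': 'NW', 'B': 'NW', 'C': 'W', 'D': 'S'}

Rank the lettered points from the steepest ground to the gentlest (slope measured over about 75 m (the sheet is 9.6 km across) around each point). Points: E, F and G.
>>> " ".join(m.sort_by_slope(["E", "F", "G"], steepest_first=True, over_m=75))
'F G E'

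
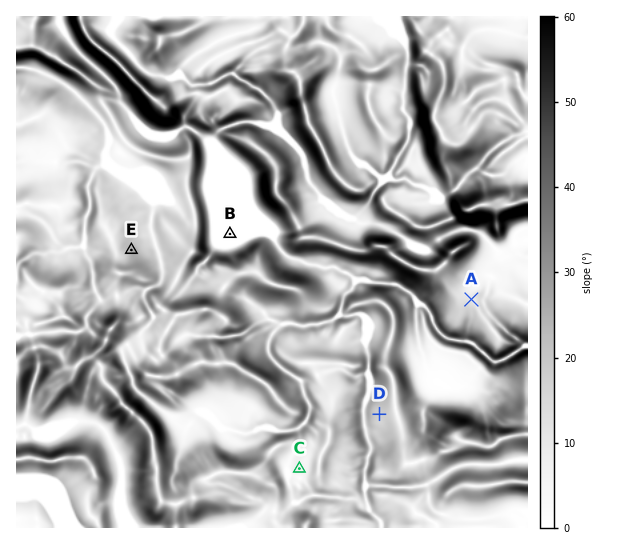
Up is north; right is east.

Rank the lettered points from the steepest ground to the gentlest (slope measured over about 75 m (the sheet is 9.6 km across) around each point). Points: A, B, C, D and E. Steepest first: E D A C B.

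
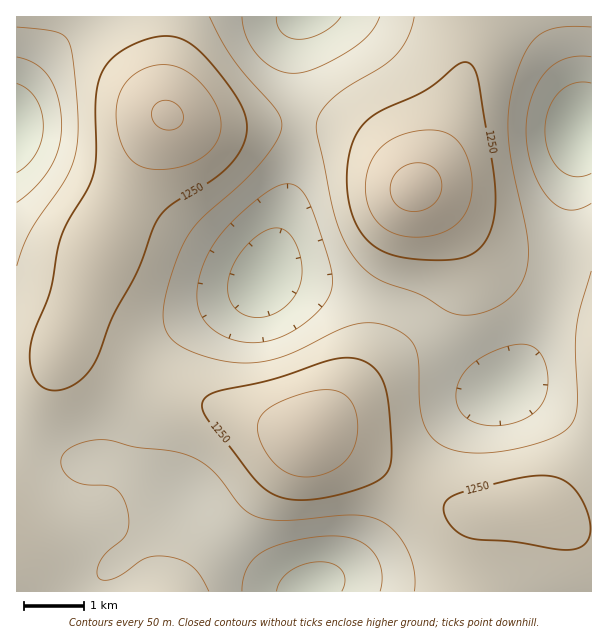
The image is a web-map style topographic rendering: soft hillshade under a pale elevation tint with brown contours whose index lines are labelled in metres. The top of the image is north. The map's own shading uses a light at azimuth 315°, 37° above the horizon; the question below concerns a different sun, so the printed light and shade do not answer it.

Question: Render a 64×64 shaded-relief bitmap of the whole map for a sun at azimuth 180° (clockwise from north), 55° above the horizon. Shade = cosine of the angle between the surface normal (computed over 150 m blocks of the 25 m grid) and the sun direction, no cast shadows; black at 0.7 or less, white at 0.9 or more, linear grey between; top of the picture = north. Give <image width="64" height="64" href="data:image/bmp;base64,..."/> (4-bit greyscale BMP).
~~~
<image width="64" height="64" href="data:image/bmp;base64,Qk12CAAAAAAAAHYAAAAoAAAAQAAAAEAAAAABAAQAAAAAAAAIAAATCwAAEwsAABAAAAAAAAAAAAAAABEREQAiIiIAMzMzAERERABVVVUAZmZmAHd3dwCIiIgAmZmZAKqqqgC7u7sAzMzMAN3d3QDu7u4A////ALu6qpmYiHd3d3d4iZmqqqqpmYiIiImZmZmZmaqru7u7u7qqmZmIh3d3d3iJmqq7u6qpmZmZmZmZmZmZqqu7u7u6qqqZmZmIiHd3iJmqu7zMy7uqqpmZmZmZmaqqq7u7u6qqmZmZmZiIiHiImau8zN3czMu7qqqqqqqqqqq7u7u6qpmZmZmZmYiIiIiZq8zd3e3d3Mu7qqqqqqqqq7u7uqqZmZmZmZmZmIiIiJmrzN7u7u7d3Mu7qqqqqqq7u7uqqpmZmZmZmZmYiIiImqvN3u///u7dzLuqqqqqqqu7qqqpmIiImZmZmZiIiIiaq83e7///7t3Mu6qqqqqqqqqqqZmIiIiJmZmZmIiIiZq7zd7v///u3cy7qqmZmZmqqqmZmIiIiIiJmZmYiImZqrvN3u///+7dzLqpmZmZmZmZmZiIiIiIiIiZmZmZmZqqvM3e7u/u7tzLupmIiIiIiIiIiIiIiIiIiImZmZmqqru8zN3u7u7d3LupmId3d3d3d3d3d4iIiIiImZmZqqq7u7zM3d3d3dzLuqmId2ZmZmZmZ3d3iIiJmZmZmZqqu7u8zMzMzd3czLuqmId2ZVVVVVVmZ3eImZmZmZmZqqu7zMzMu8zMzMy7uqmYd2ZVVERERVVmd4mZmpmZmZqqu7zMzLu7u7u7u7qqmYh3ZlVEREREVWZ4maqqqqqqqqu7vMzLu6qqqqqqqqmZiHdmVURDM0RFZ3iaqruqqqqqq7u7u7uqqZmZmZmZmZmId3ZlVERERFVniJqru7u6qqqqu7u7qqmYiIiIiJmZmIiHd2ZVVERFVmeJqru7u7uqqqqqqqqZmHd3d3d4iIiIiIh3d2ZlVVVmd4mqu7u7u6qqqqqpmYh3ZmVWZnd4iIiIiIiId3dmZmd4maq7u7u7qqqZmZiId2VVREVVZnd4iIiJmZiIiId3d4iZqru7u7uqqZmYiHdlVEMzNERWZneIiJmZmZmZmYiIiJmqq7u7uqqZmIh3ZlRDMyIzNEVWZ3iImZqqqqqqmZmZmZqqqqqqqpmYh3ZVRDMiIiIzRFVmd4iZmqu7u7qqmZmZmZqqqqqqmYh3ZlRDMiIiIjNEVVZneImqu7u7u7qqmZmZmZmqqqmZiHdlVDMiIiIiIzRFVmd4iaq7vMzMu6qZmIiJmZmqqZmYd2ZUQzIiIiIzNEVWZ3iJmru8zMy7qpmIiIiJmZqqmZiHdlVEMzMzMzNERVZneImau7zMzLu6mYiIiImZmqqpmYh2ZVVERDMzREVVZnd4iZqrvMzMu6qZiIeIiJmaqqqZmId2ZlVVRERFVWZneIiZqqu7vLu7qpmIh3iImaqqqqmZiHd3ZmZlVVVmZ3iImZqqq7u7u7qqmYiIiIiZqqqqqpmYiIh3d3ZmZnd4iZmqqqu7u7u7qqmZiIiIiZmqqqqqqZmZmIiIh3d3eImaq7u7u7u7u6qqqZmIiIiJmaqqqqqqqpmZmZmIiIiJmqu8zMzMu7u6qqqZmYiIiImZqqqqqqqqqqqqqZmZmZqrvM3d3czLu6qqqZmYiIiIiZmaqqqqqqqqqqqqqpmZqrvM3e7t3cy7qqmZmZiIiIiImZmqqqqqq7u7u7uqqqqqvM3e7u7d3LuqqZmYiIh3eIiJmZmaqqq7u7u7u7uqqqu8ze7u7u3cu6qZmIiIiHd3eIiJmZqqqru7zMzLu7qqq7zN3u7u7dy7qpmIiId3Zmd3eIiZmaqru8zMzMzLu6qqu8zd7u7dzLupmYiHd3dmZmZ3iImaqru8zMzMzMu7qqqrvM3d3dzLuqmYh3d2ZlVVZmd4iZqru8zM3d3MzLu6qqqrvMzMzLuqmYh3dmZVVVVWZ3iJqru8zN3d3dzMy7qpmaqqu7u7qqmYiHdmZVVERFVneJmqu8zN3d3d3MzLuqmZmZmZqqqZmYiHdmZVVEREVWd4mqu8zd3d3d3czMu6mYiIiIiIiIiIiHd2ZVVERERVZ3iaq8zN3d3d3MzMy7qZiHd3d3d3iIiHd2ZlVVRVVVZniJq7zM3d3czMzMy7upmHdmZmZmd3d3d3dmZVVVVVZneJmrvMzNzMzMu7u7uqmYdmVVVVZmd3d3d3ZmZmZmZnd4mau8zMzMu7u7u7uqqYh2ZVRFVWZnd3d3d3d3d3d3d4iZqru7u7u6qqqqqqqZiHZlVERVVmd3iIiIiIiJiIiIiJmaqquqqpmZmZmZmZmHdmVURFVmd3iIiIiZmZqpmYiIiZmZqpmZiIiIiIiYiId2ZVVVVWZ3iIiZmaqqq7qpmIiIiIiIiId3d3d3eIiHd3ZmVVVWZ3iImZmqq7u8u6qZiIh3d3d3dmZmZmZnd3d3ZmZmZmZ3eImZmqu8zMzMuqmId3ZmZmZlVVVVVWZmZmZmZmZmZ3eIiZmqu8zN3dy7qYh2ZlVVVVVEREVVVVVVZmZmZmd3eIiZmqq8zd3d3Muph3ZVVURERERERFVVVVVVVWZmd3eIiJmaq7zN3d3cy6mHZlVERERERERVVVVVVVVVZmd3eIiIiZmrvM3d3dzLqYdmVERERERVVVVVVVVERVVWZ3eIiIiJmaq8zd3d3Muph2ZVREREVVVWZmZlVVVVVWZnd4iIiImZqrzN3d3Mu6mHdlVVVVVVZmZ3d2ZmVVVVZnd4iIiIiJmqu8zd3My6qYh2ZlVVVmZnd3iId3dmZmZnd4iIiIiJmaq7zMzMy7qpiHdmZlVmZnd4iIiId3ZmZmd3iIiIiImZqrvMzM"/>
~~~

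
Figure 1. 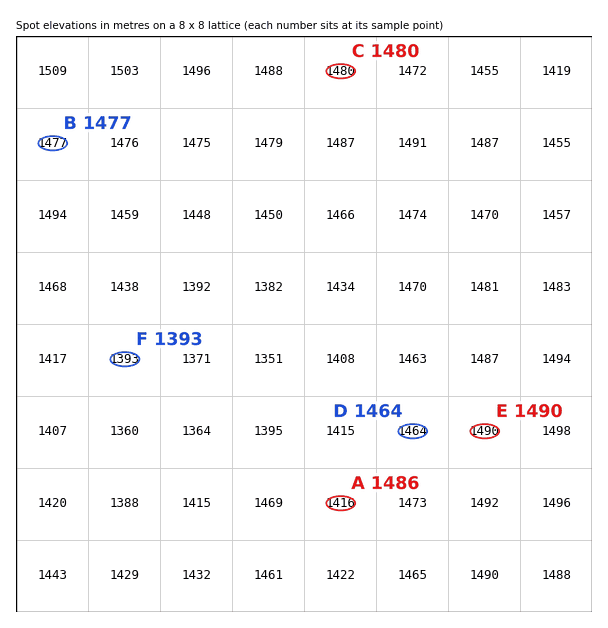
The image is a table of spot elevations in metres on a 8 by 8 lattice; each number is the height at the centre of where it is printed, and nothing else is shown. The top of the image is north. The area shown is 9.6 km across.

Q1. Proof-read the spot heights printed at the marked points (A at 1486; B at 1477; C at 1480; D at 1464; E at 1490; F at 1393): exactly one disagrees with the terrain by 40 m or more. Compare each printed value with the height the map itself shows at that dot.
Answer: A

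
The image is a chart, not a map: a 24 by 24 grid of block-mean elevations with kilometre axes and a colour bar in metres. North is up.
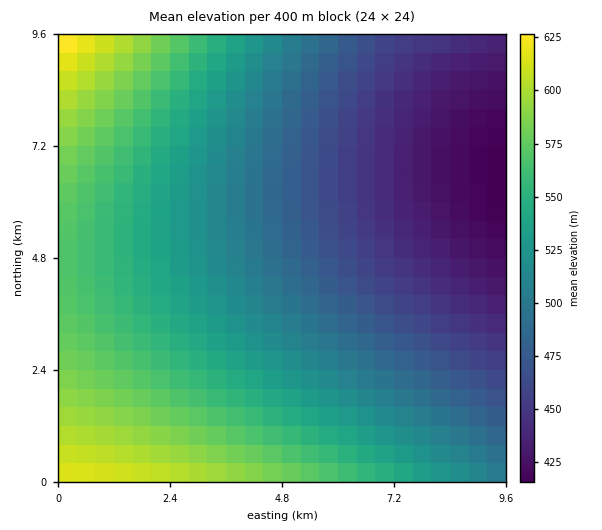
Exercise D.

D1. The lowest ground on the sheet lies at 415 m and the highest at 635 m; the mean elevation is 510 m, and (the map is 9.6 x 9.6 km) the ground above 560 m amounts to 22.2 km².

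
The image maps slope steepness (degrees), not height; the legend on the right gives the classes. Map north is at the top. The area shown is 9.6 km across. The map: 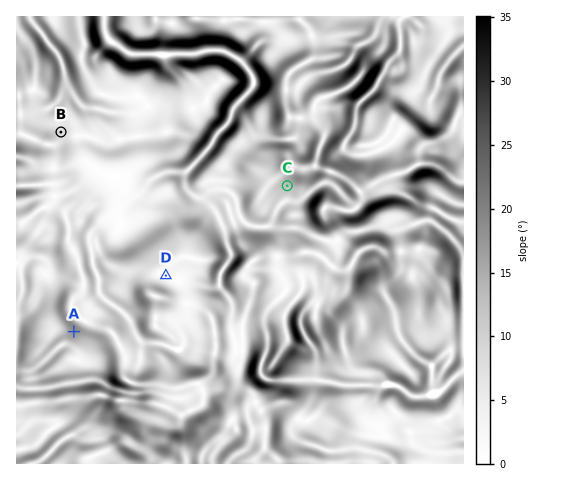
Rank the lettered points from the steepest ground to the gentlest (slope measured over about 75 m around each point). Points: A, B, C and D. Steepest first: A C B D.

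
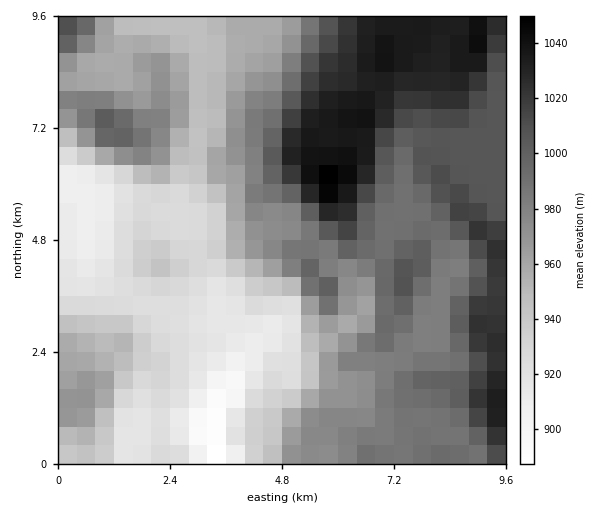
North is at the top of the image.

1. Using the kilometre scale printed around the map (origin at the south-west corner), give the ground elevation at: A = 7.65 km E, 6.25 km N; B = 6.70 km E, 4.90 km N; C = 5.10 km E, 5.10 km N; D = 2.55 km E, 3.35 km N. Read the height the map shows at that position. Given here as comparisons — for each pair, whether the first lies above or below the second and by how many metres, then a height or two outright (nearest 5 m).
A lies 75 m above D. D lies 65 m below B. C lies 50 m above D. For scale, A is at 1000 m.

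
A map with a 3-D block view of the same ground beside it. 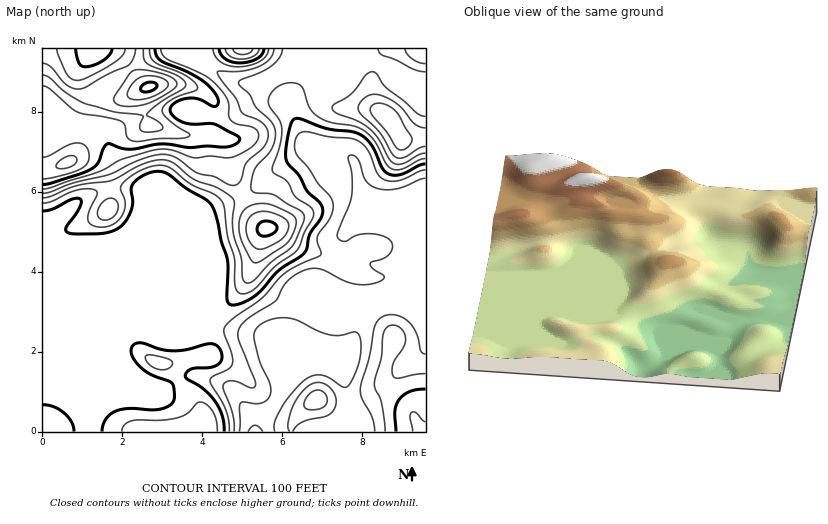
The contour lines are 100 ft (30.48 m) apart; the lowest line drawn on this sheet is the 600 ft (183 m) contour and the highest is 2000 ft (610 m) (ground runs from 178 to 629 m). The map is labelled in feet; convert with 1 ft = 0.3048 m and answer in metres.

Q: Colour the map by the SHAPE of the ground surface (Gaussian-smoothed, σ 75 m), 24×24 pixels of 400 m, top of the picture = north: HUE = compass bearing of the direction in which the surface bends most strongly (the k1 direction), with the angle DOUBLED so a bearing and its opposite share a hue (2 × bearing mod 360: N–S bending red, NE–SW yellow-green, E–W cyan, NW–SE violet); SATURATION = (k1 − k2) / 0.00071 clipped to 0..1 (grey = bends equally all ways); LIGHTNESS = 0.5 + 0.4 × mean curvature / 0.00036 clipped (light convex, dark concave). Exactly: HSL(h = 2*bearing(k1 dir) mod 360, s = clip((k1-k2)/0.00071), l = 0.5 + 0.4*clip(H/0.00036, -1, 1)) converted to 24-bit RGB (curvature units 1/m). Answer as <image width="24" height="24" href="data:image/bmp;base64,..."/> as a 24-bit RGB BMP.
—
<image width="24" height="24" href="data:image/bmp;base64,Qk32BgAAAAAAADYAAAAoAAAAGAAAABgAAAABABgAAAAAAMAGAAATCwAAEwsAAAAAAAAAAAAAk5Odj4ueVlOiVFymg5yxmq/CjJTLj3vKk3G5nnuk0tuqy5mlPRCNLz94Xpy93JCEjFIsXYEpQotYe2uARDZtcYltsrZ+i6N7kpWOkXeEfk5sSIhjU6tafKNaf3VMe0ZLjFBKnq5yyOW2u0Smbg1pXZZKHY1yqVPN87Hivd3YJJLHaC99ZJ5/UK2moL2jk4mqkHpQhVFRgHt8fIB7doNegoBRe2tLXVUxYrFbg9SLzrdFUwsulz6Pp9S5M2ehFnVintPU7d7iahjMZSa5ubCZSquGX6l1oISFgH9+gH9/f4B/f4B/f3+Ag0lkjxsjZs5PK78rgWgcjUMONol1aNeweLmZcjyEZoJ0GI4Ru4UPci0+LU51xpuMo65wRI5fcpRrgH+Af4B/f4B/f4B/enCCjx680/b40d75tIDxpG7r1tTqgLvZbK6tcEF+e2uAf3+AfoB9gYB5gH9/LExurplqzp1xWphJRHdSgIB/gIB/gIB/f4B/ZnGEOue9oN49Xz8adHUjTZst0pp2tWNfe2BlZEF5fn2AgH9/gHx7g2tYg4ZNOFJsW5CC0aqUpMOaN1mSgIB/gIB/gIB/gIB/f4B/b4ZchHFWgH18f4B+doFwko9DzoEsb2tAT2NAXXdHeWVJh0M+bLeai7C9Q3GnP5SmsdOzyai2XDaWgIB/gIB/gIB/gIB/gIB/gIB/gIB/gIB/gH9/f3+AcVWV3XSFrnVOSn5jVXSfZJK8fMbRfKy5oGGJf2WKP5Vtdbs7oFM1gUlbf4CAgH+Af3+Af3+Af3+AgIB/gH9/gH9/gH9/gH9/UGiB1jqt85WWRbxKIZVuSaeAhlpZgGRcgllPhWc+fYlFa4c7ZoJNfYB8gH9/f3+Af4B/gH+Af4CAgH9/gH9/gH9/gH9/gH+AaG6BMyR+8sTA5LWpQHBWL1cmPFYtaEEzomxLh8u/fZrCjYa1doiqXoeIgIB/f4B/f4B/gIB/gH9/gH9/gH9/gH9/gH9/f3+AcGaAKSVZ06Ne+KiFqVV1W396OoqaSK3Rl+DfbWiyg1FMeZBWco9reWaOjH9VgoZGbH0/dH9IdoJof4B/gH9/gH9/gH9/f3+AZTmAZD2Atpxu5b+XvoeSfcapHNLlOai5hFp+nU6Ul4+6kJe4ammVaG16bGars37N2VPQ0mElL6gLKIZVfoCAgH9/f3+AgH6ARixxVEuaqr++3c7U39Xp4MDgPUB7KVk1PXZaV5qDd5pum2JsnGGHgm+NUoMjM31VdznI99T079zhFYWoWHqDf3+AgH9/gGB7Tj50RZ+VfNKftNTCq7/O3pHj4ZL3gG3ZRnSbT3ljcnhagXpngXx1gX1/jtAKCTYGBi0LR8ch9NS2hjXGQUWHgH9/gExWbSsfXWM4UaApEtwDXqk3sYY3gHs6m4NTulunplmyd2CRfltghIRGZoRJcIFp6KzLpTpBEF0UE2kAgqYAX2AXHUIaXTUnchczt6BtX7nBktGvY9JmK2tIoKNfpJSJZoh7eFdtkmRzgFqOqzaV2EMhcKUaKVokzKX/7sz/z9D8c5vzqn3NtlN1UGE8I0FCUJZ9ltmdWqaqiLxYwJdUTmo+J58mW5tck16Lf1mDjHV5blCAcyCD9WeD6tOZI0dSN3Zuyo2V4aHImT/CyDLF2WWZqWWhPlB9O75qdL1UhHdUiLhmt5Nve6d5UMRiL29YY0RLe1RDgW9AVC88PSBCzbiB8uPZTRv2WX9YT4szsn86lDtlbD6R25LY26vrnL33v+P/rLD6navsmbjkuKXn0cXjsqLJVCx4VCk/iFAyhms4SS5AOl1nePJ4tO6+V0r1gXN3hj9Bj18pc0wtXm8tMZAYaeE/VvN2dRJgdFkmpoctZ6IsP4RKva98xkaZrQ+zjTi6nIzFnZHXVkXofL7p0Pvhf9W4Lyxrbz9WkUBDfbyCaYHeupXw6H7N4+gHV2UADi0GUl0adudchtvTRVeak308Zi8ydER7Y4qyjbfGd4XFWWrWqevnrOCymhtXeDxZTipgvZ91htVIF28jGXZpvpDq6s/83Mz/zNL/xOX/o/HzjihVbikim1pHf1yOZX+WYJuBZZNcYHRgYXxfo887gEIdgEtUgH9/J0agpMPA26i9t2ZyEms3AJ0dLf89g9fkwmbrsQNNYAAOUgYAdm0AL3YAKH88ZH12f4BvfotjVX9kXYR4tJtuhF9ygEVFkl0hN07EgKSiro2f1rfQkpbVXNKeO8oGHiwHMA4DekU1gQCt98v+4dP4zPP/AJr6QWCld3aYj5GbbY6WVmx7m3Vnq1Gii0HOxcDY"/>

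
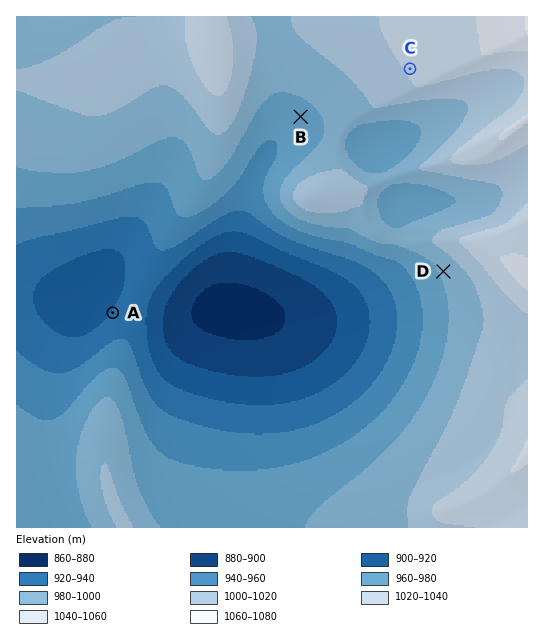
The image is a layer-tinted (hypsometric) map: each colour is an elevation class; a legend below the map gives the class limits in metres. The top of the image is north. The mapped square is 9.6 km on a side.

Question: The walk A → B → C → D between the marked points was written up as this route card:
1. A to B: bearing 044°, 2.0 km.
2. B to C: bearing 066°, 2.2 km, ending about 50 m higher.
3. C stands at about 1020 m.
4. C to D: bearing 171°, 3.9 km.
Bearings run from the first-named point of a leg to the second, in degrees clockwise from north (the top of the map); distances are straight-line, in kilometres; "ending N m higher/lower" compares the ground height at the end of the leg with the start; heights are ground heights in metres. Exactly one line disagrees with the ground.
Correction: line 1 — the distance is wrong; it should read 5.1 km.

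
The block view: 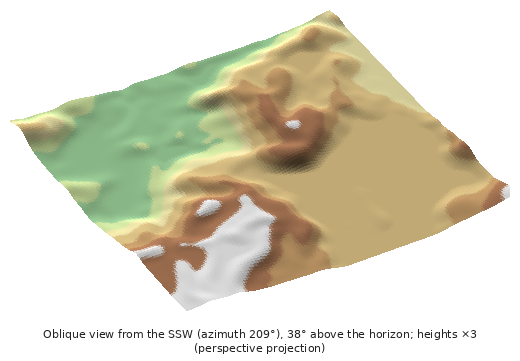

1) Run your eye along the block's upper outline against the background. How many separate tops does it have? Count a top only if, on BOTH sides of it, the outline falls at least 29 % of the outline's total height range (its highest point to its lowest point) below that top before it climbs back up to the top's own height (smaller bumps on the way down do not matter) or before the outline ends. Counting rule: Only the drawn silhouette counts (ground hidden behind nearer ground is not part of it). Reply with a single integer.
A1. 1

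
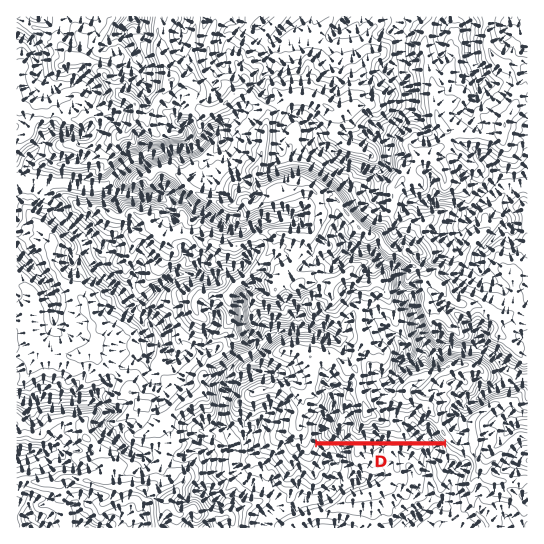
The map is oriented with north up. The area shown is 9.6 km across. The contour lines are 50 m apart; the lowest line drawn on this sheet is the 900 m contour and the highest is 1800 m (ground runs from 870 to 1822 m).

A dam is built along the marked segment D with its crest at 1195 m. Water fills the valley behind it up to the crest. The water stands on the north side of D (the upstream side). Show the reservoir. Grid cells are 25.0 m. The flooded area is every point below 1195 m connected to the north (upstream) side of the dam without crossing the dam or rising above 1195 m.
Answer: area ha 63.1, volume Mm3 45.78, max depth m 235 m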